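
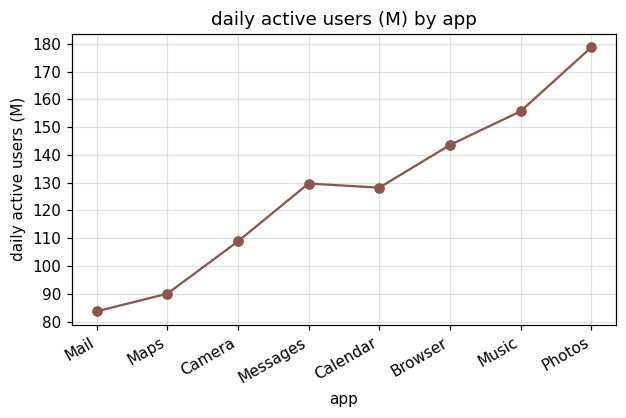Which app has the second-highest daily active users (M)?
Top 3: Photos ≈ 180, Music ≈ 160, Browser ≈ 140.

Music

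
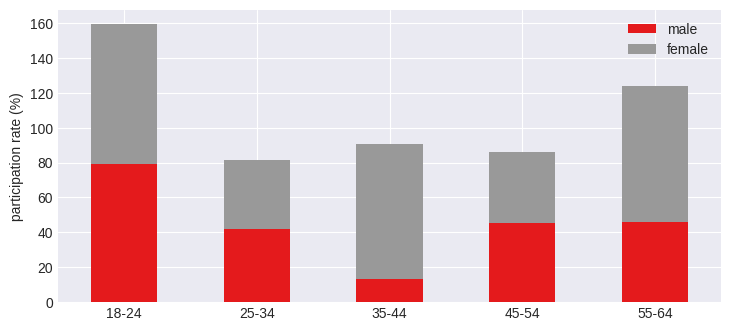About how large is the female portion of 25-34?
female top ≈ 80, bottom ≈ 40; segment ≈ 40.

≈ 40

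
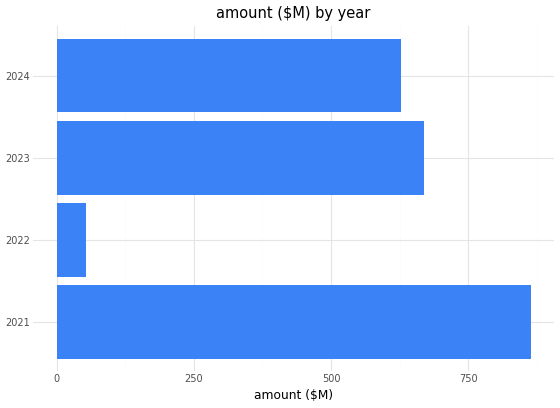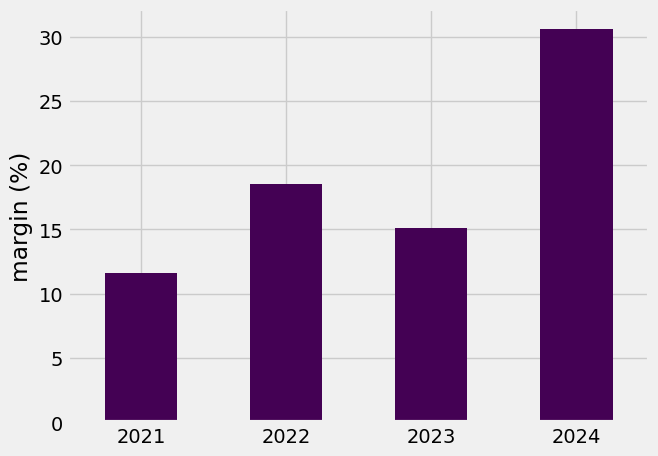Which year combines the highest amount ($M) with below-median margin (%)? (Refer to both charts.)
Chart 2 median margin (%) ≈ 15; below-median years: 2021, 2023. Among those, 2021 has the highest amount ($M) (≈ 900).

2021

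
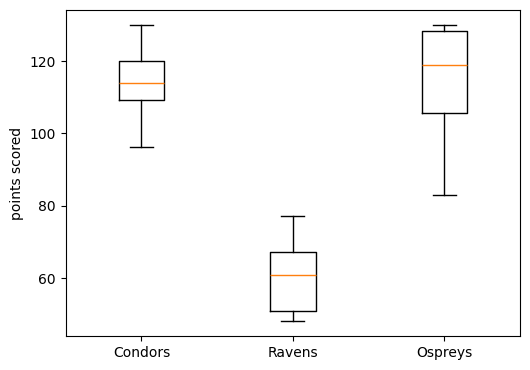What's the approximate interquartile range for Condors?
Q3 ≈ 120, Q1 ≈ 110; IQR ≈ 10.

≈ 10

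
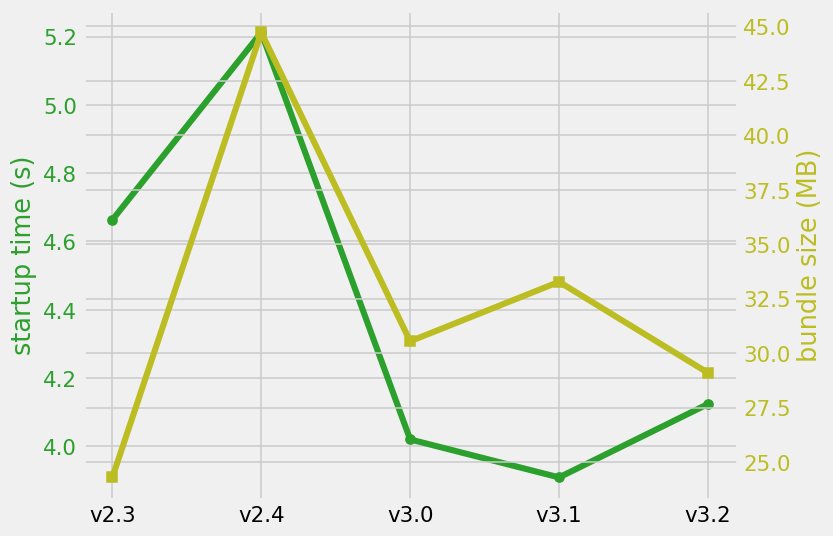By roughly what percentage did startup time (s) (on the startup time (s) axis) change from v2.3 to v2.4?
≈ +13%

v2.3 ≈ 4.6, v2.4 ≈ 5.2; (5.2 − 4.6) / 4.6 ≈ +13%.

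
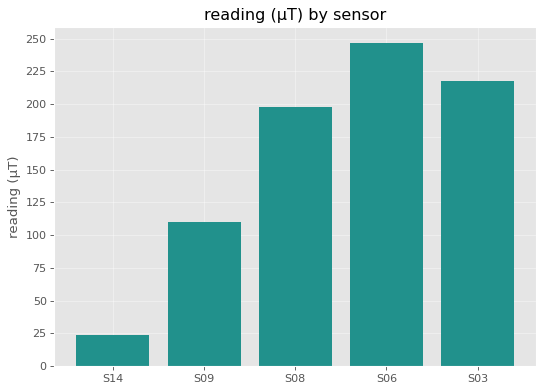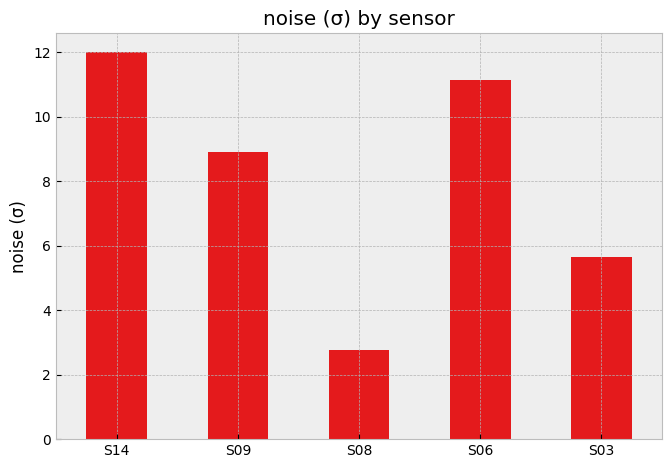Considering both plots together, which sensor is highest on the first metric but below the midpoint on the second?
S03

Chart 2 median noise (σ) ≈ 8; below-median sensors: S08, S03. Among those, S03 has the highest reading (µT) (≈ 225).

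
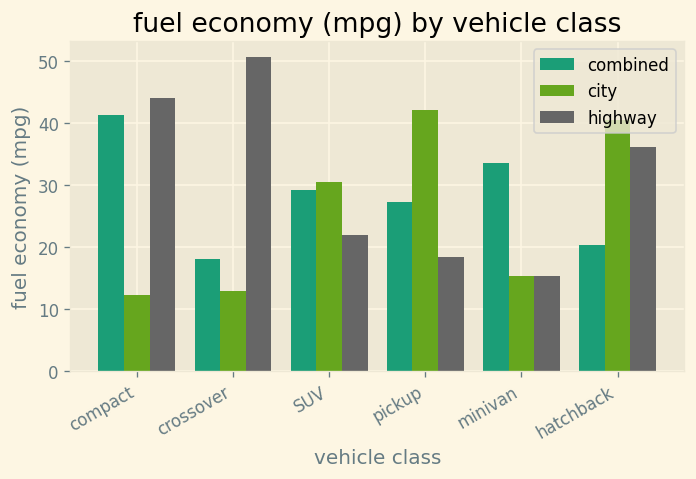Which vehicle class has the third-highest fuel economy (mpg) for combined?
SUV

Top 4 for combined: compact ≈ 40, minivan ≈ 35, SUV ≈ 30, pickup ≈ 25.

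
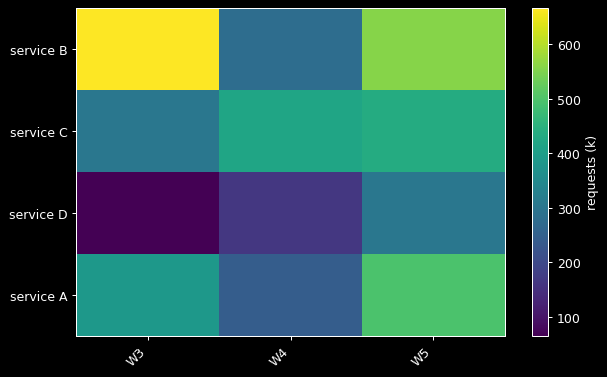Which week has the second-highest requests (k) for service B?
Top 3 for service B: W3 ≈ 700, W5 ≈ 600, W4 ≈ 300.

W5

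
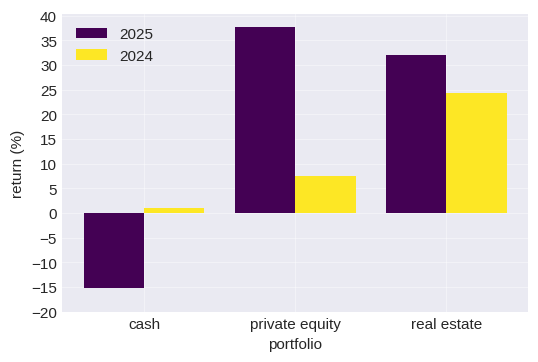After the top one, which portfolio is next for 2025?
Top 3 for 2025: private equity ≈ 40, real estate ≈ 30, cash ≈ -15.

real estate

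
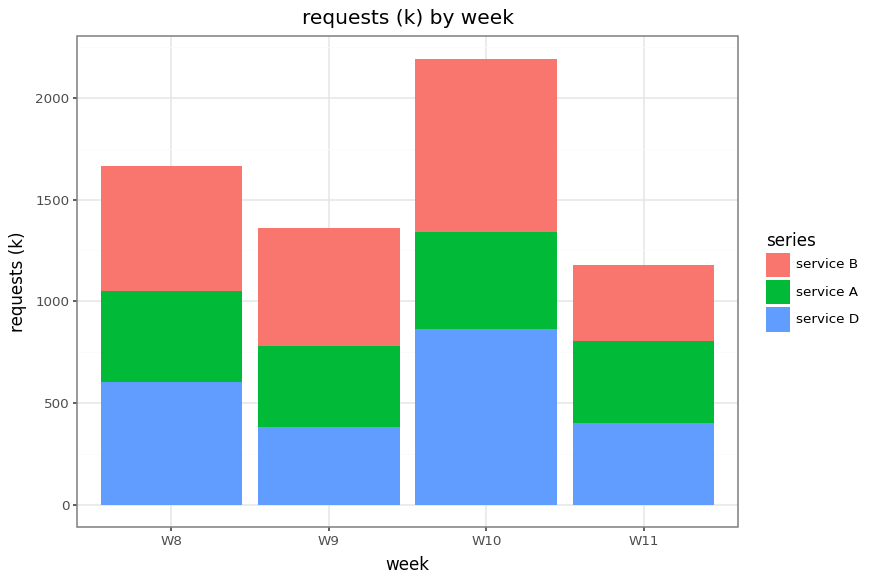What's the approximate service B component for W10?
service B top ≈ 2200, bottom ≈ 1400; segment ≈ 800.

≈ 800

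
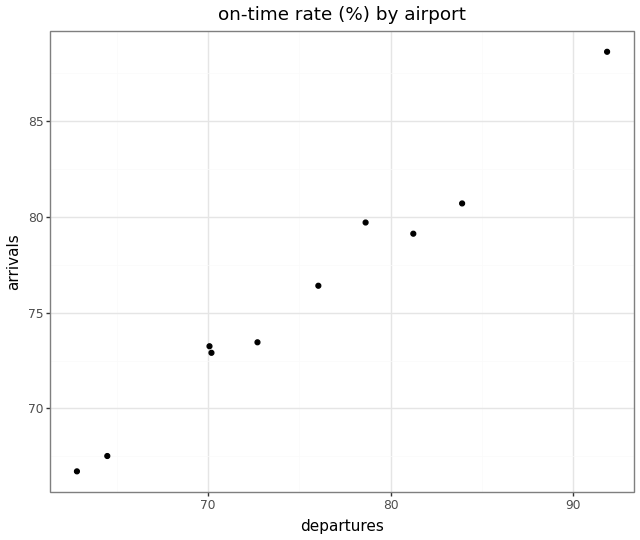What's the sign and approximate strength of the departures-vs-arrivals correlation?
Points are positively correlated; strong (|r| ≈ 1.0).

positive, strong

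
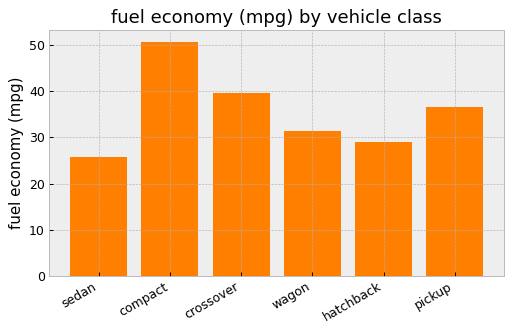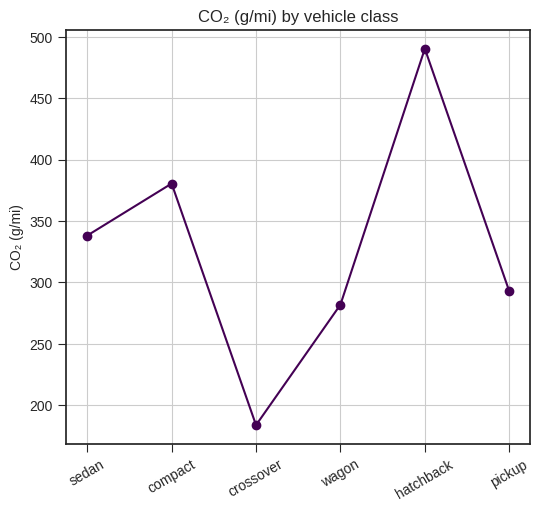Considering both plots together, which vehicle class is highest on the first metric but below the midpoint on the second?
Chart 2 median CO₂ (g/mi) ≈ 300; below-median vehicle classes: crossover, wagon, pickup. Among those, crossover has the highest fuel economy (mpg) (≈ 40).

crossover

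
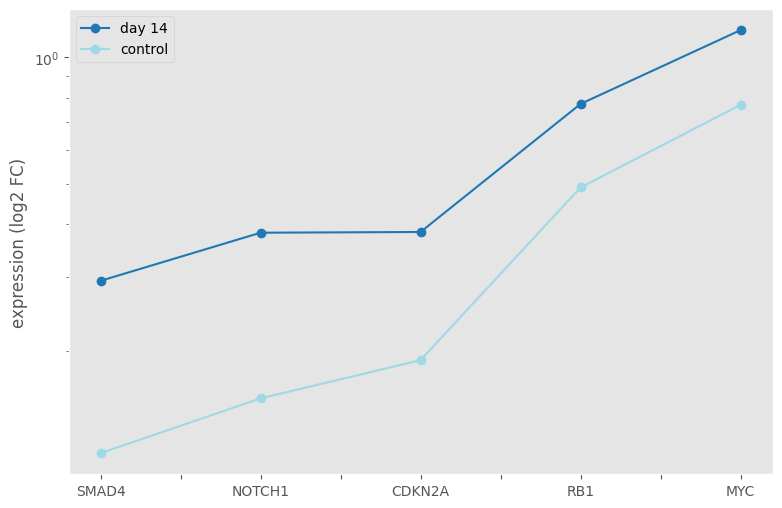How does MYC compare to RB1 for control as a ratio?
MYC ≈ 0.8, RB1 ≈ 0.5; 0.8/0.5 ≈ 1.6.

≈ 1.6×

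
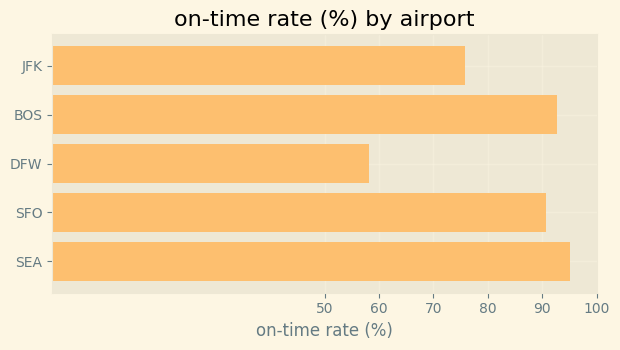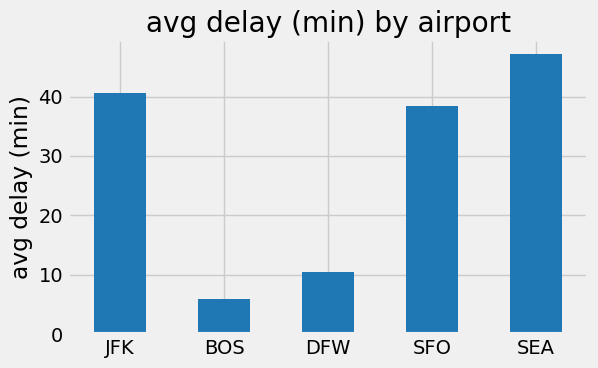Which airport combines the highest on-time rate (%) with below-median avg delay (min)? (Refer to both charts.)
BOS

Chart 2 median avg delay (min) ≈ 40; below-median airports: BOS, DFW. Among those, BOS has the highest on-time rate (%) (≈ 90).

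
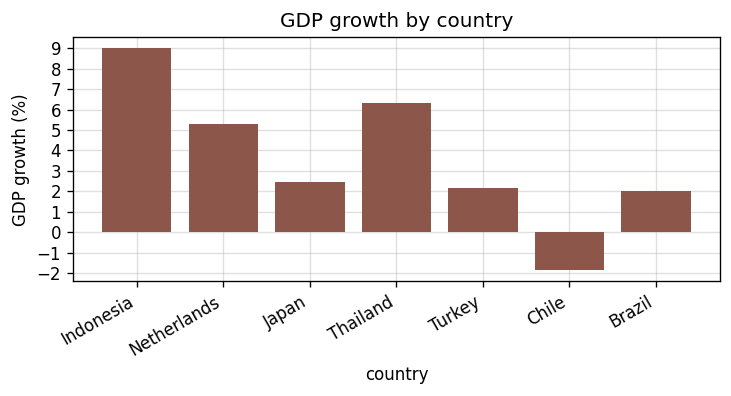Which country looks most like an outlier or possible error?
Indonesia

Indonesia ≈ 9; the rest sit between ≈ -2 and ≈ 6.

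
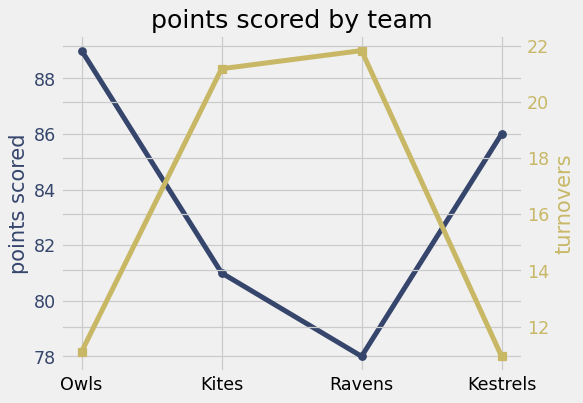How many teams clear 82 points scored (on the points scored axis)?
2

Above 82: Owls, Kestrels.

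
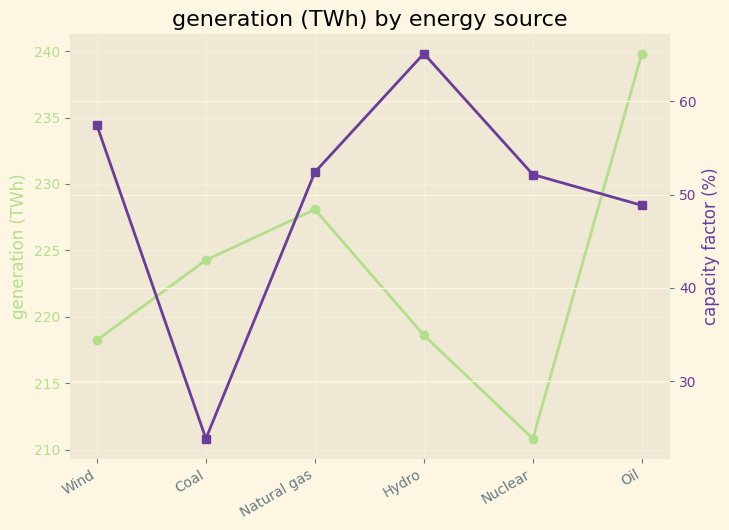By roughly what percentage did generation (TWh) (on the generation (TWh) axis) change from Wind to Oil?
≈ +9.1%

Wind ≈ 220, Oil ≈ 240; (240 − 220) / 220 ≈ +9.1%.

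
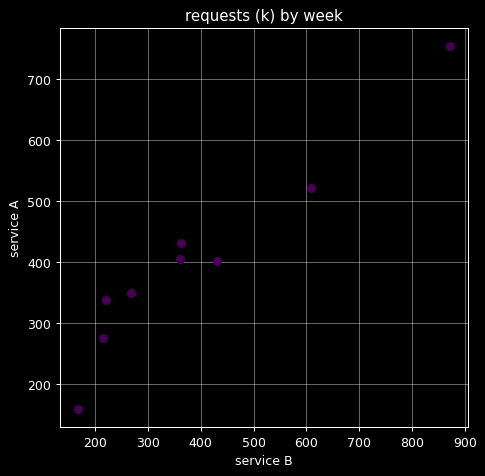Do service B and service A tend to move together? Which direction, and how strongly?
Points are positively correlated; strong (|r| ≈ 1.0).

positive, strong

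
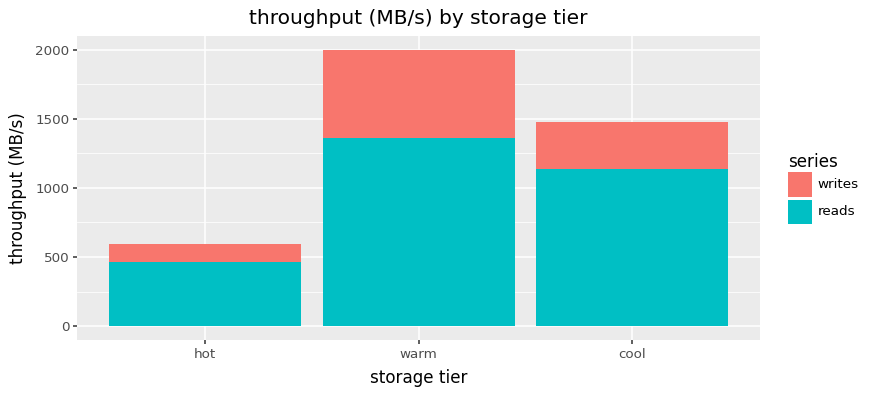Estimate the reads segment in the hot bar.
≈ 400

reads top ≈ 400, bottom ≈ 0; segment ≈ 400.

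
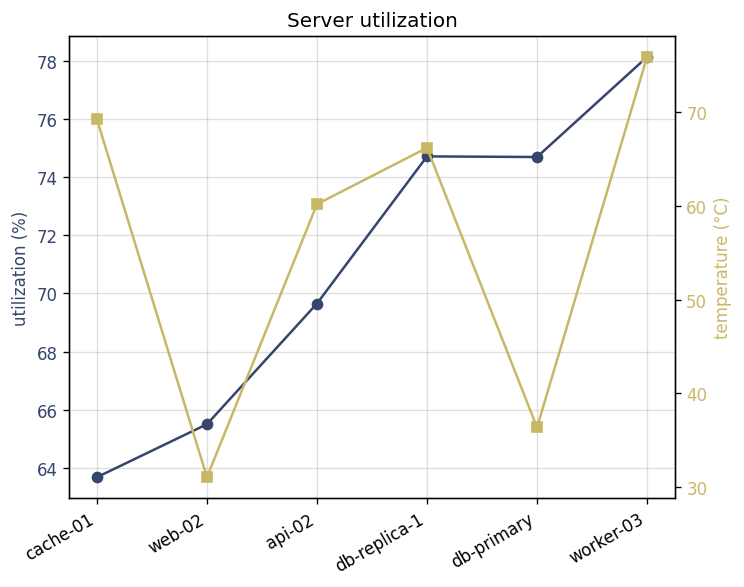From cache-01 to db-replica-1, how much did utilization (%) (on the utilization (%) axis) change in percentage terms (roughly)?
cache-01 ≈ 64, db-replica-1 ≈ 74; (74 − 64) / 64 ≈ +15.6%.

≈ +15.6%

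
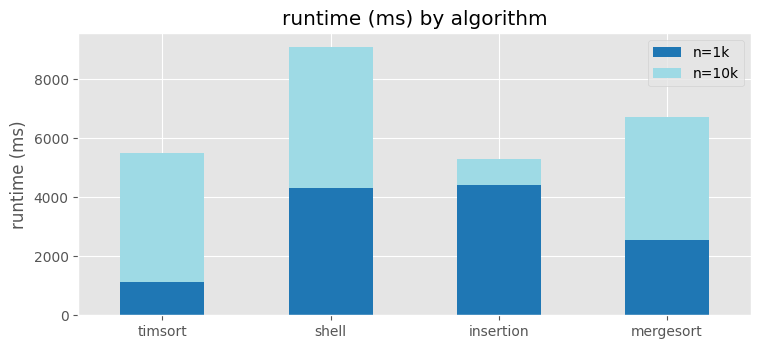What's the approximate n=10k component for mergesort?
n=10k top ≈ 7000, bottom ≈ 3000; segment ≈ 4000.

≈ 4000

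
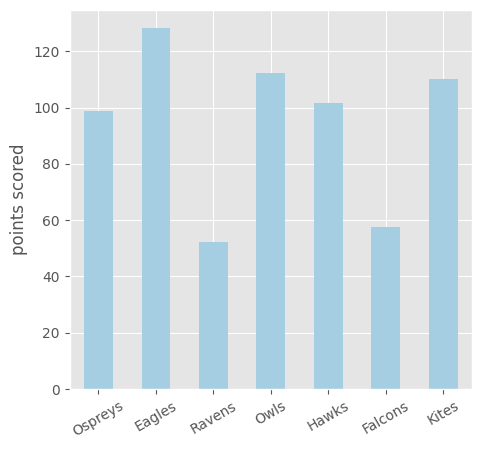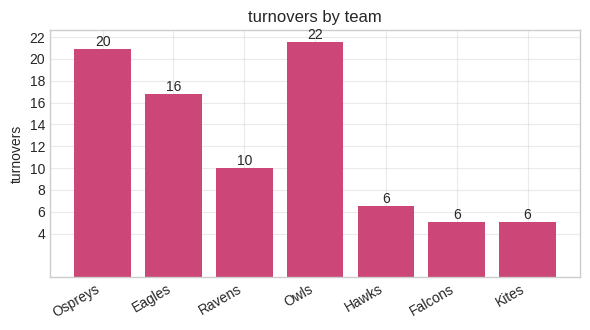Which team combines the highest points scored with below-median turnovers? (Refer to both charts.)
Chart 2 median turnovers ≈ 10; below-median teams: Hawks, Falcons, Kites. Among those, Kites has the highest points scored (≈ 120).

Kites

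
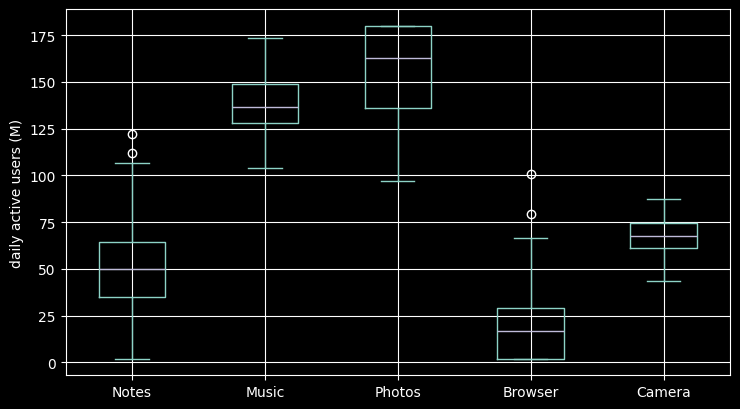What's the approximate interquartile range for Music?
Q3 ≈ 140, Q1 ≈ 120; IQR ≈ 20.

≈ 20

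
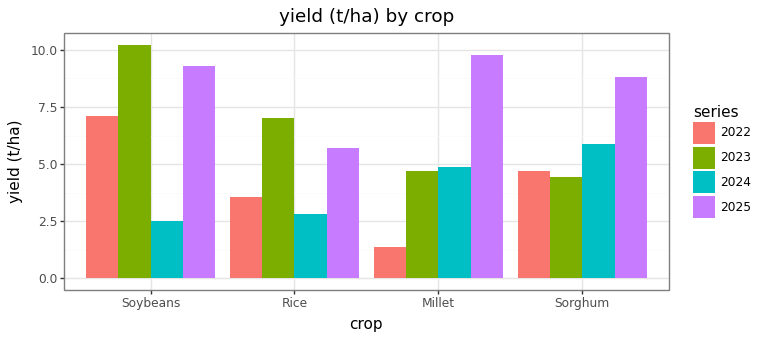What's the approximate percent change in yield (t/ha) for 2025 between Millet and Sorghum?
Millet ≈ 10, Sorghum ≈ 9; (9 − 10) / 10 ≈ -10%.

≈ -10%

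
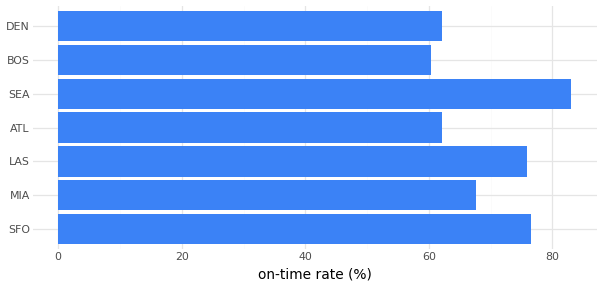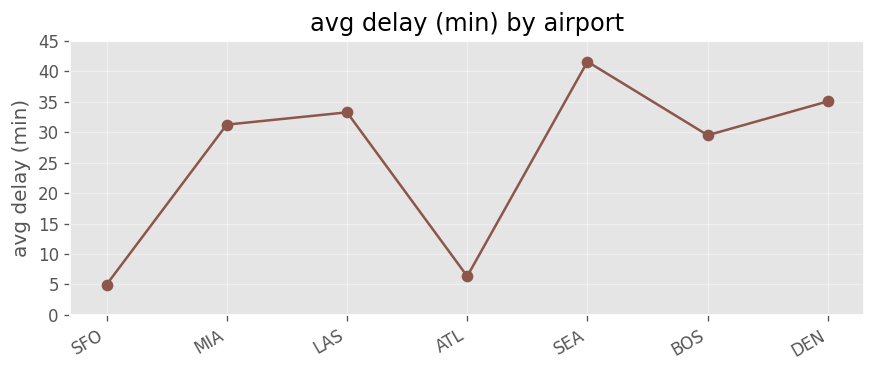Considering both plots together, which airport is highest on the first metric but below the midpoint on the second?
Chart 2 median avg delay (min) ≈ 30; below-median airports: SFO, ATL, BOS. Among those, SFO has the highest on-time rate (%) (≈ 80).

SFO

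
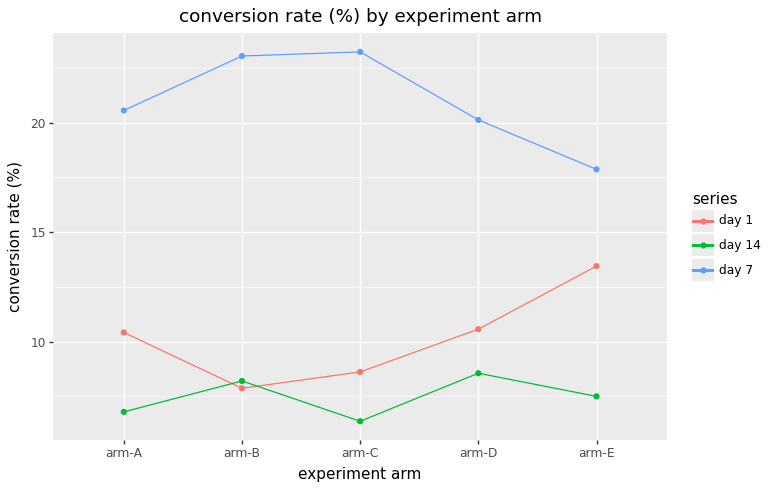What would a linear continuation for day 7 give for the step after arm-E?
≈ 15

Last three: 24, 20, 18 → slope ≈ -3/step → next ≈ 15.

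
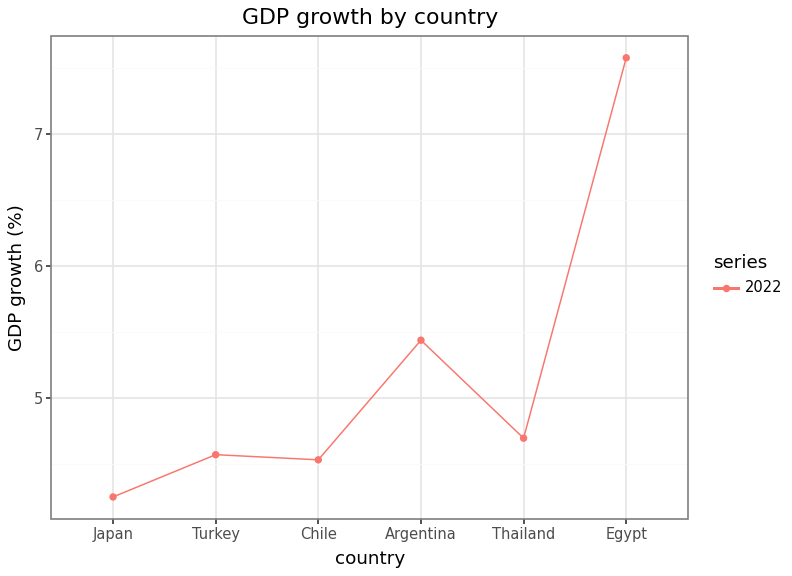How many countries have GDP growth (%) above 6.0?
Above 6.0: Egypt.

1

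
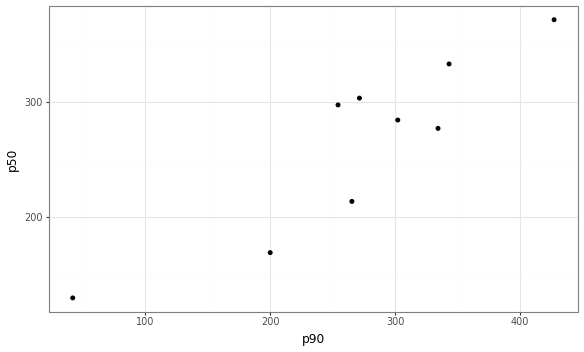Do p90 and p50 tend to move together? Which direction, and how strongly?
positive, strong

Points are positively correlated; strong (|r| ≈ 0.9).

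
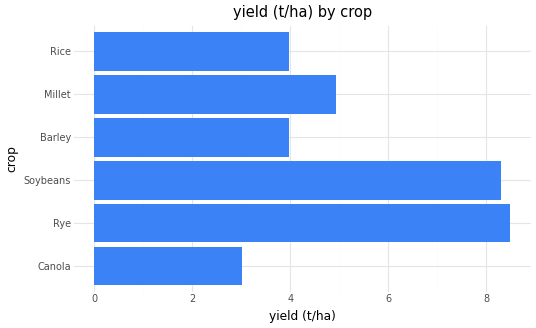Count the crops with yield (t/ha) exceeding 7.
2

Above 7: Rye, Soybeans.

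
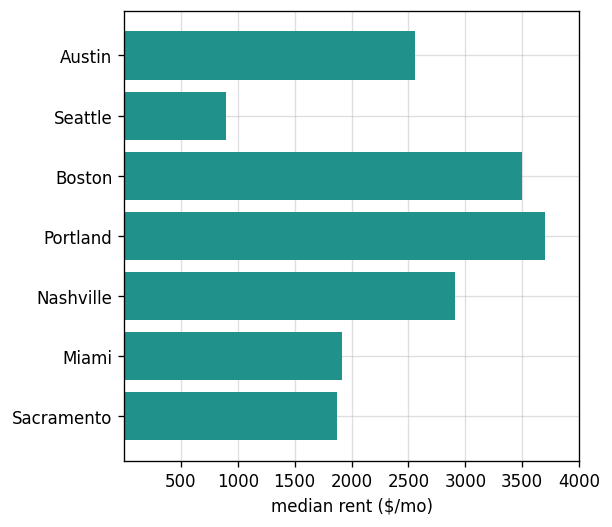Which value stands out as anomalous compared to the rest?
Seattle

Seattle ≈ 1000; the rest sit between ≈ 2000 and ≈ 3500.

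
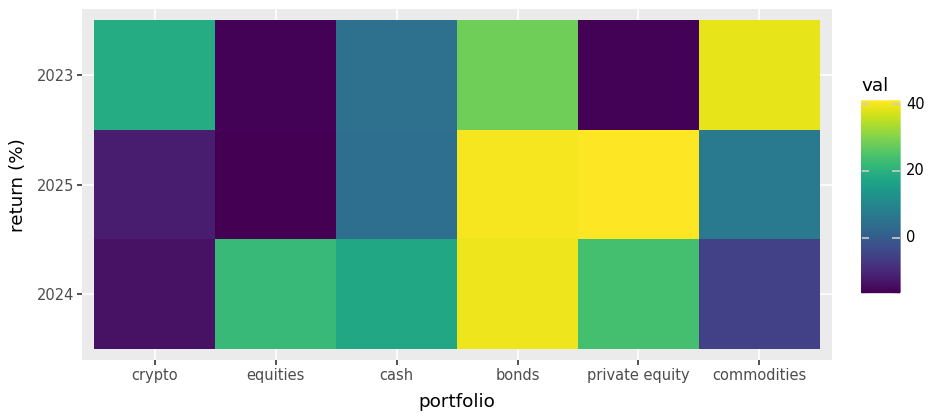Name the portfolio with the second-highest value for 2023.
bonds

Top 3 for 2023: commodities ≈ 40, bonds ≈ 30, crypto ≈ 20.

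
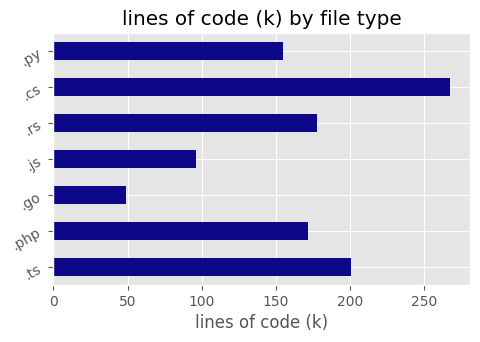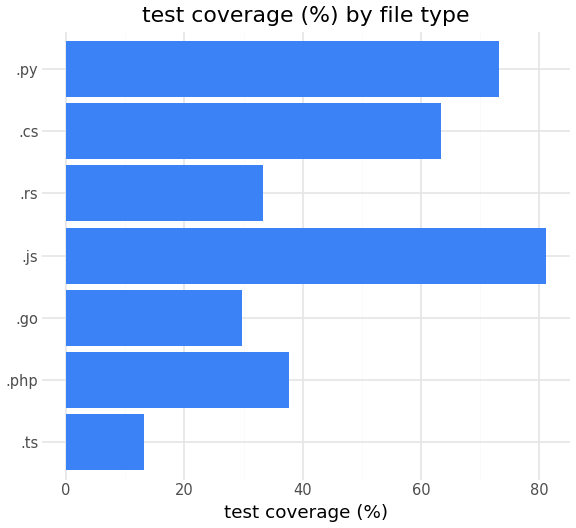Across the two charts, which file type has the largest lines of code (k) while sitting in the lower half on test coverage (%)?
Chart 2 median test coverage (%) ≈ 40; below-median file types: .ts, .go, .rs. Among those, .ts has the highest lines of code (k) (≈ 200).

.ts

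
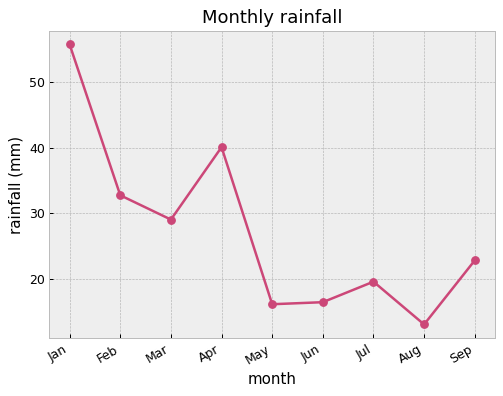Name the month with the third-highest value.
Feb

Top 4: Jan ≈ 55, Apr ≈ 40, Feb ≈ 35, Mar ≈ 30.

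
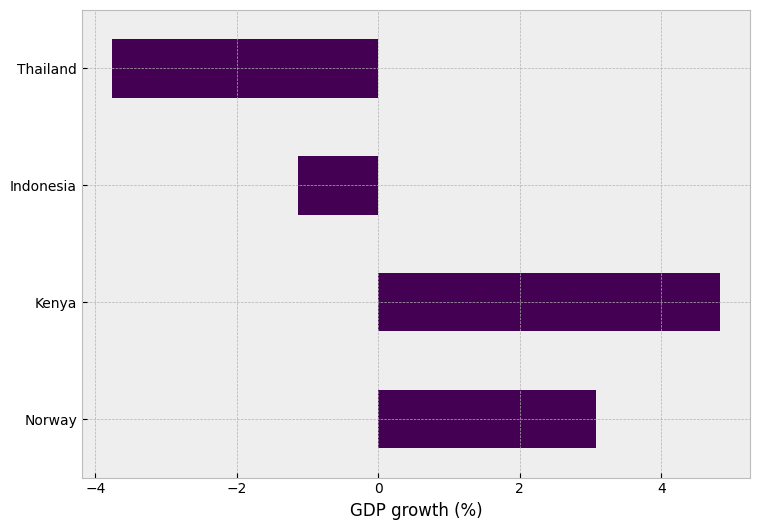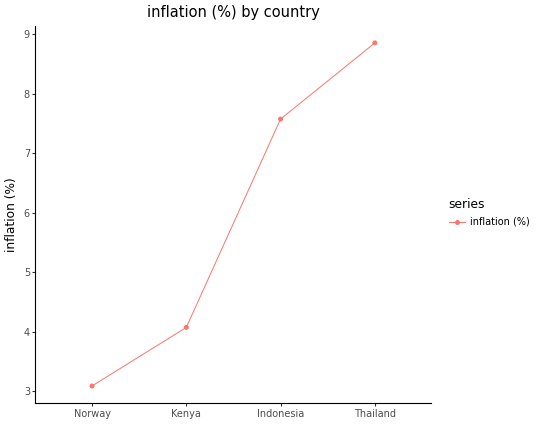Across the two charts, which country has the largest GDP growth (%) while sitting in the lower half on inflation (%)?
Kenya

Chart 2 median inflation (%) ≈ 6; below-median countries: Norway, Kenya. Among those, Kenya has the highest GDP growth (%) (≈ 5).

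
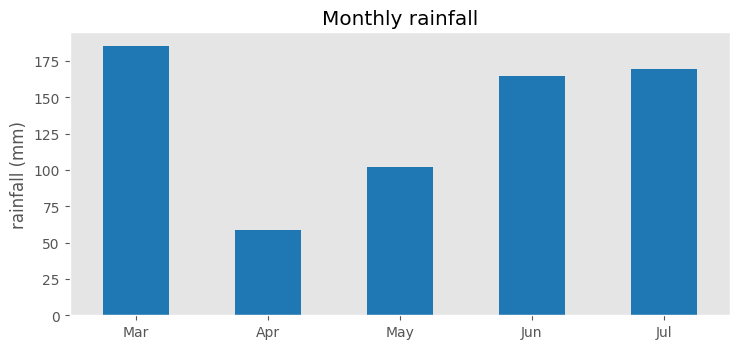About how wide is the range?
Max Mar ≈ 180, min Apr ≈ 60; range ≈ 120.

≈ 120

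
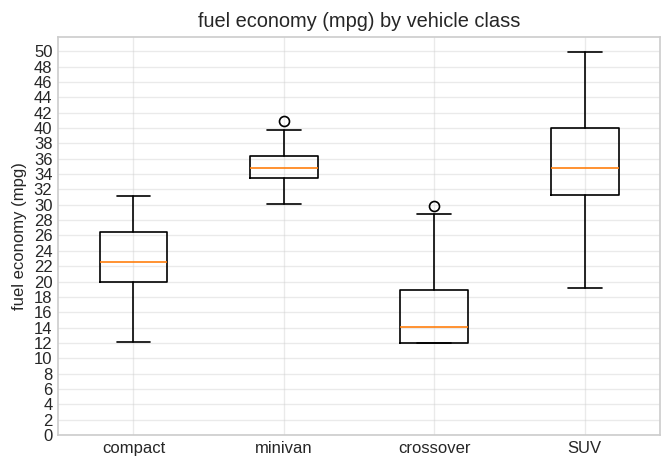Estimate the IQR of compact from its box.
Q3 ≈ 26, Q1 ≈ 20; IQR ≈ 6.

≈ 6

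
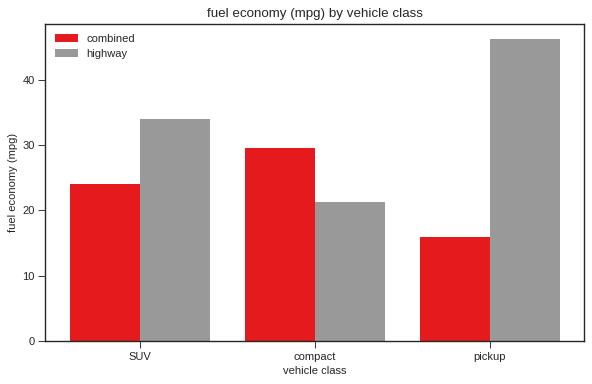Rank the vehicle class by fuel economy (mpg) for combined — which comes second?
Top 3 for combined: compact ≈ 30, SUV ≈ 25, pickup ≈ 15.

SUV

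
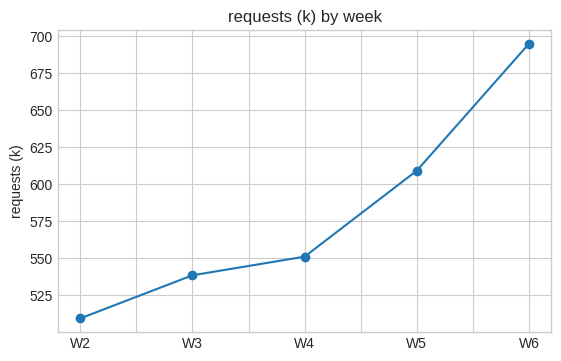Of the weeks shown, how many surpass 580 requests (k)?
Above 580: W5, W6.

2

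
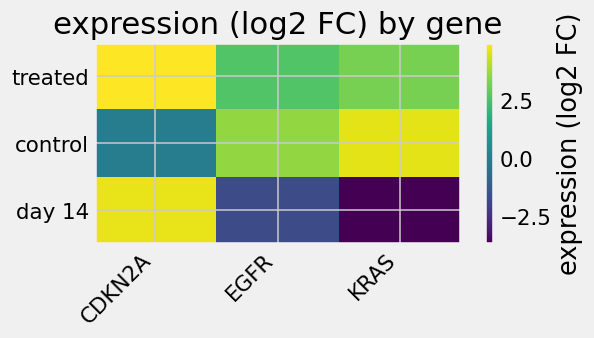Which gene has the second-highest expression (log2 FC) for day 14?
EGFR

Top 3 for day 14: CDKN2A ≈ 5, EGFR ≈ -2, KRAS ≈ -4.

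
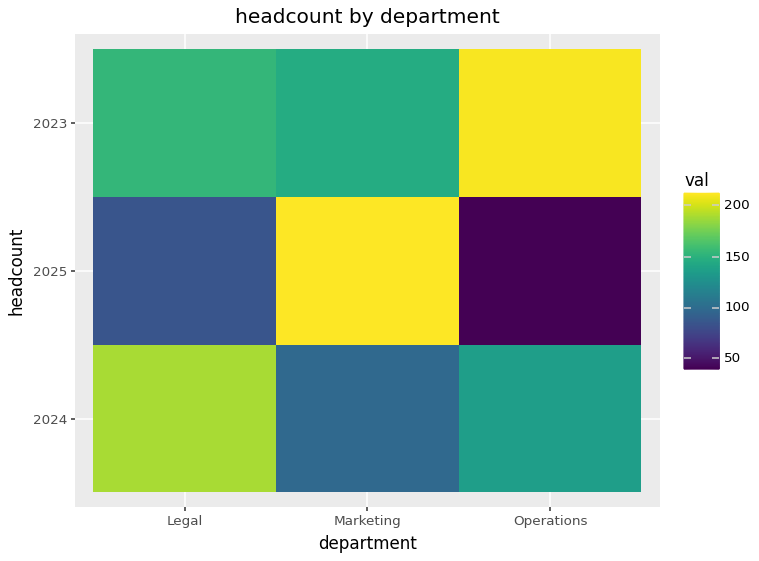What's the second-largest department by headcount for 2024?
Top 3 for 2024: Legal ≈ 200, Operations ≈ 140, Marketing ≈ 100.

Operations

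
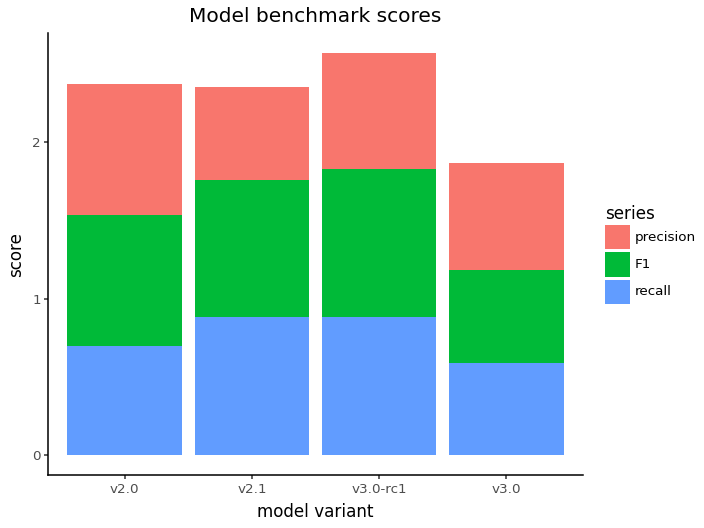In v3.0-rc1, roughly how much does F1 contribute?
≈ 1.0

F1 top ≈ 2.0, bottom ≈ 1.0; segment ≈ 1.0.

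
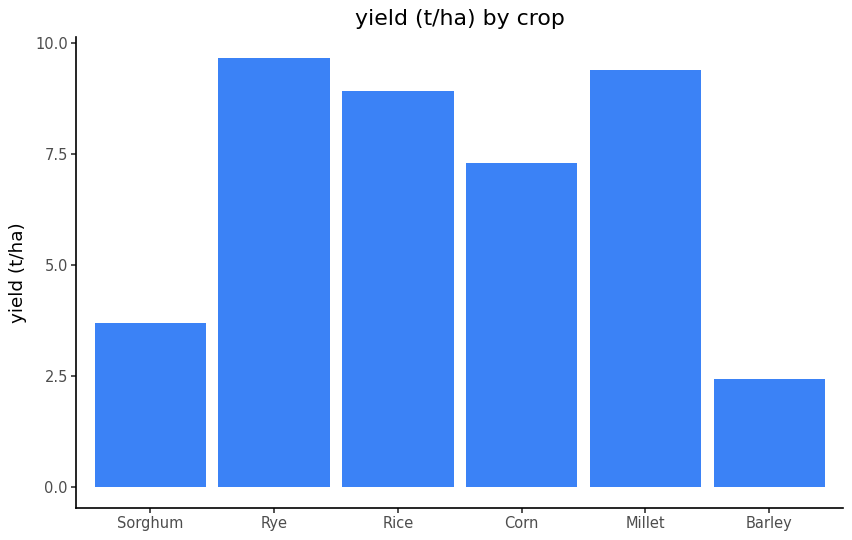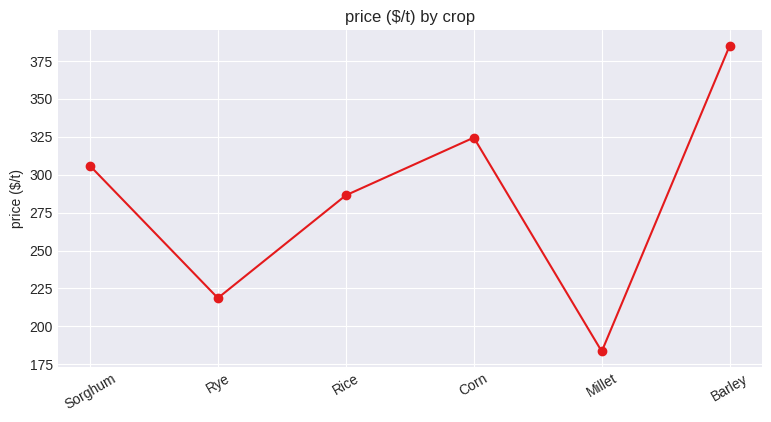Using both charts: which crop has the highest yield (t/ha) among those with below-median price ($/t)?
Rye

Chart 2 median price ($/t) ≈ 300; below-median crops: Rye, Rice, Millet. Among those, Rye has the highest yield (t/ha) (≈ 10).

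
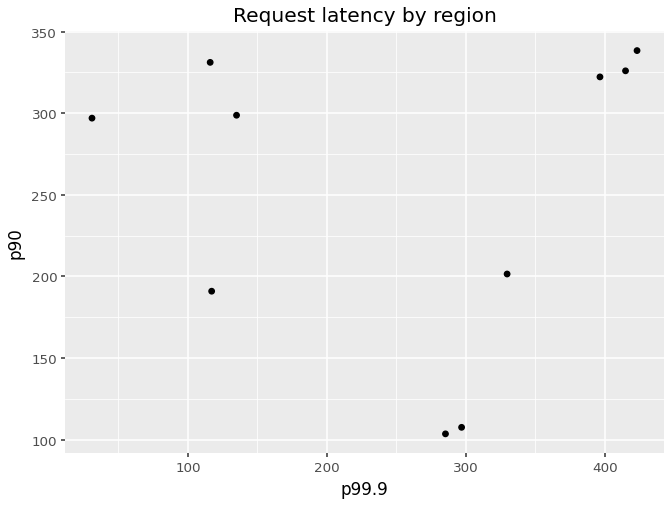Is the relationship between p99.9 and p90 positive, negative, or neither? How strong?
Points are roughly uncorrelated; weak (|r| ≈ 0.0).

no clear correlation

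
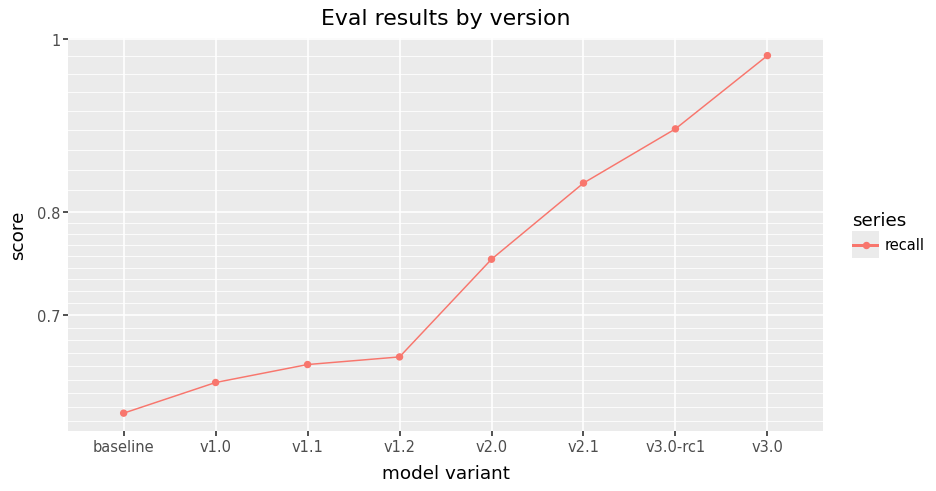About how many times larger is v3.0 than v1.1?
v3.0 ≈ 1.00, v1.1 ≈ 0.65; 1.00/0.65 ≈ 1.54.

≈ 1.54×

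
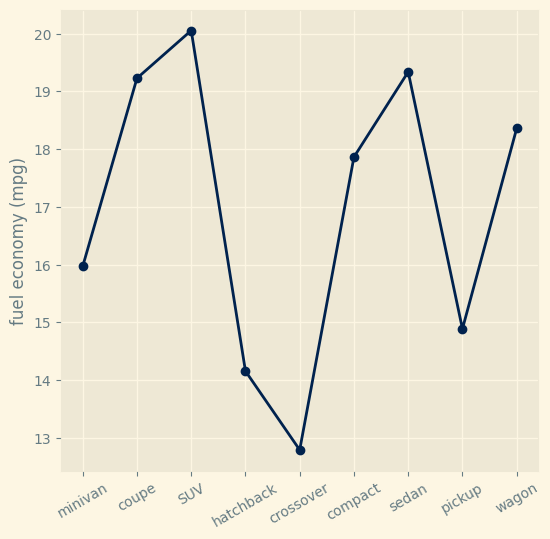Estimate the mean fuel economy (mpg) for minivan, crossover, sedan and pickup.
≈ 16

(16 + 13 + 19 + 15) / 4 ≈ 16.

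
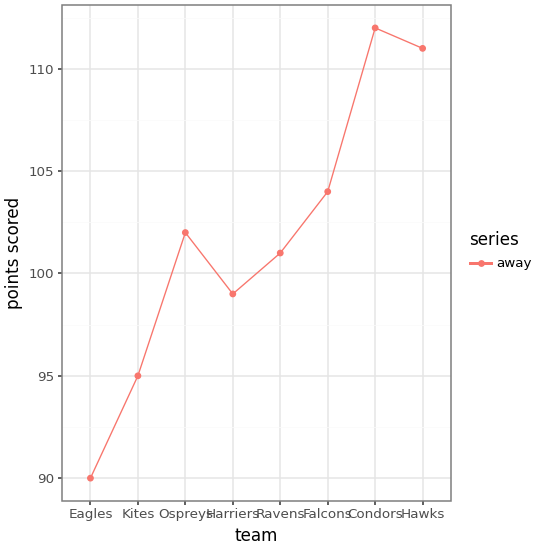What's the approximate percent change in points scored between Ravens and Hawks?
Ravens ≈ 100, Hawks ≈ 112; (112 − 100) / 100 ≈ +12%.

≈ +12%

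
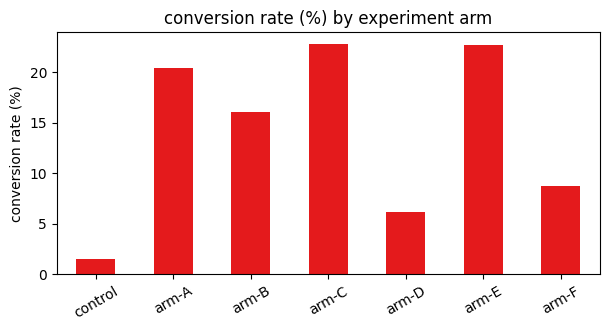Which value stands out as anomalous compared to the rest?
control

control ≈ 2; the rest sit between ≈ 6 and ≈ 22.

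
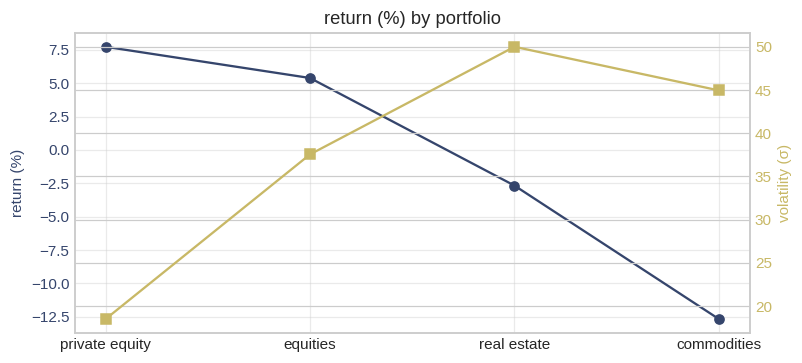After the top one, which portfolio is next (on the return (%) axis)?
Top 3 (on the return (%) axis): private equity ≈ 8, equities ≈ 6, real estate ≈ -2.

equities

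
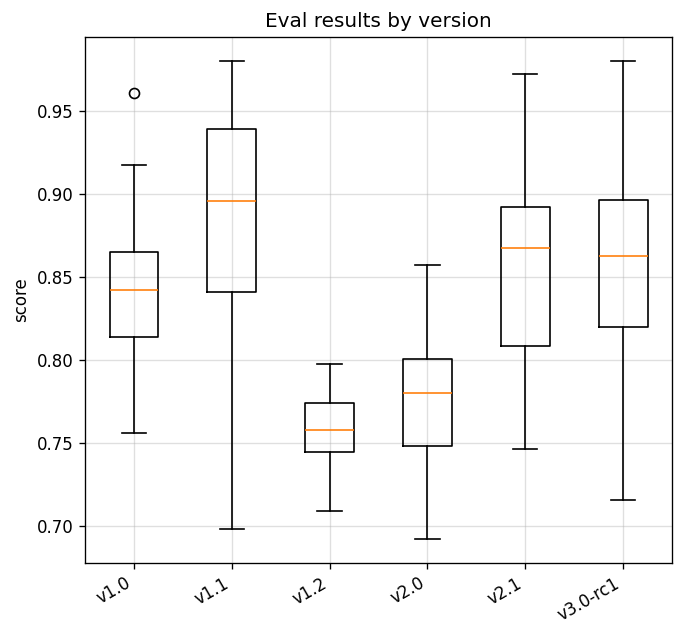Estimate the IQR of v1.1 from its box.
≈ 0.10

Q3 ≈ 0.94, Q1 ≈ 0.84; IQR ≈ 0.10.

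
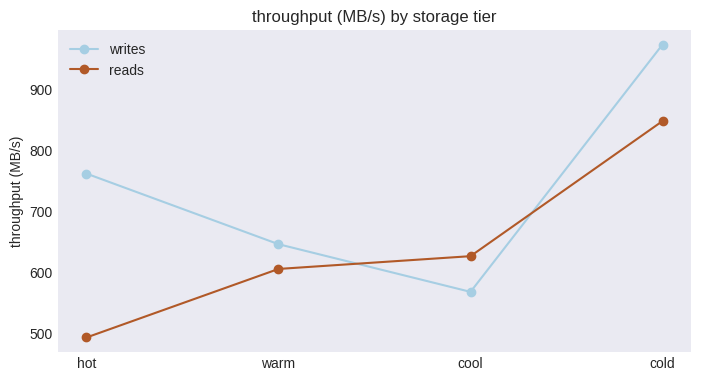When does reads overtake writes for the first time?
cool

warm: reads ≈ 600 vs writes ≈ 650 (not yet); cool: reads ≈ 650 vs writes ≈ 550 (first crossover).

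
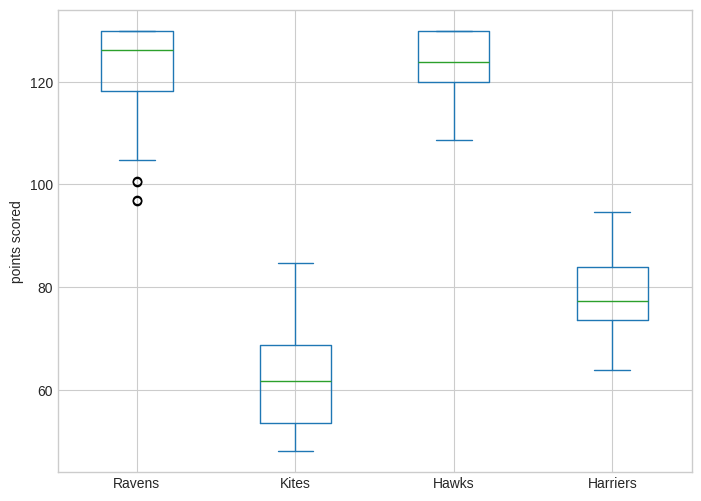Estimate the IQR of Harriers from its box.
≈ 10

Q3 ≈ 80, Q1 ≈ 70; IQR ≈ 10.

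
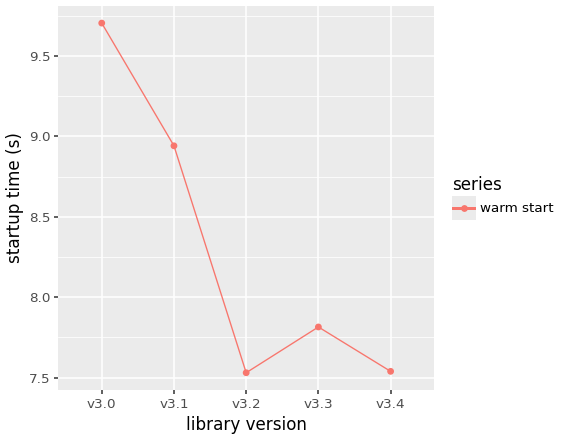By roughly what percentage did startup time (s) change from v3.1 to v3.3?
v3.1 ≈ 9.0, v3.3 ≈ 7.8; (7.8 − 9.0) / 9.0 ≈ -13.3%.

≈ -13.3%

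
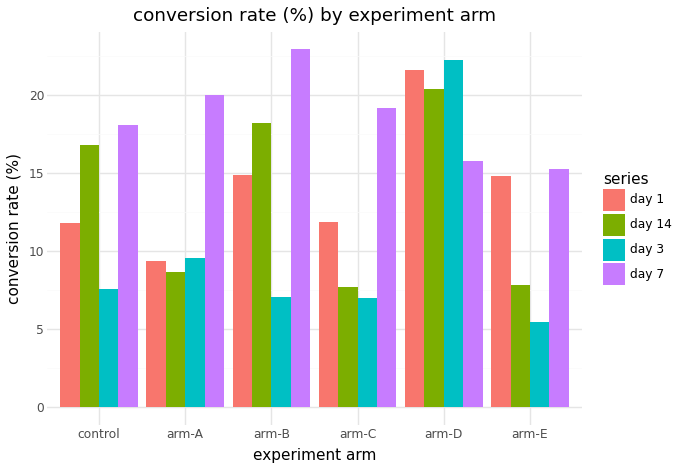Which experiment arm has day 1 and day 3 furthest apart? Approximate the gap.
arm-E: day 1 ≈ 14, day 3 ≈ 6 → gap ≈ 8. Next-largest (arm-B) is only ≈ 6.

arm-E, ≈ 8 %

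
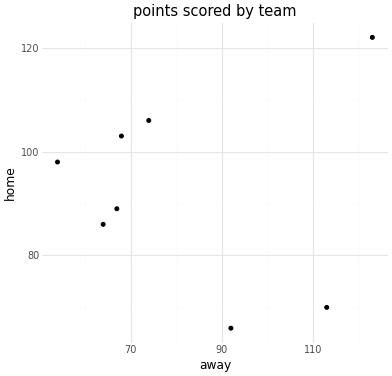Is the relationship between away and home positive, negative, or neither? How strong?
no clear correlation

Points are roughly uncorrelated; weak (|r| ≈ 0.0).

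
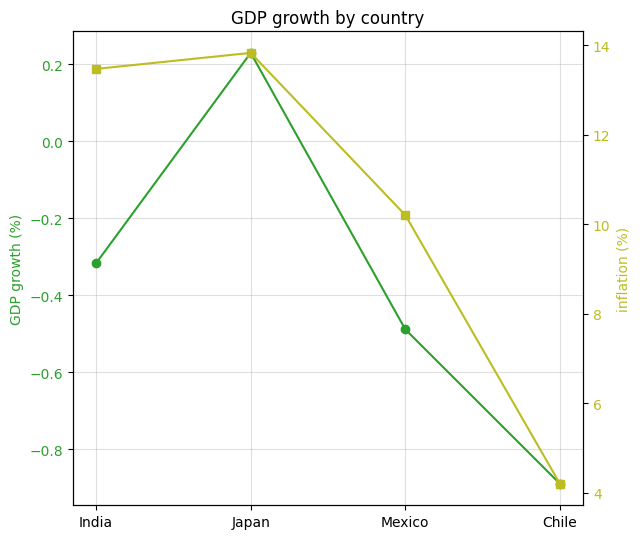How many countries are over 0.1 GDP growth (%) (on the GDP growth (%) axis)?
Above 0.1: Japan.

1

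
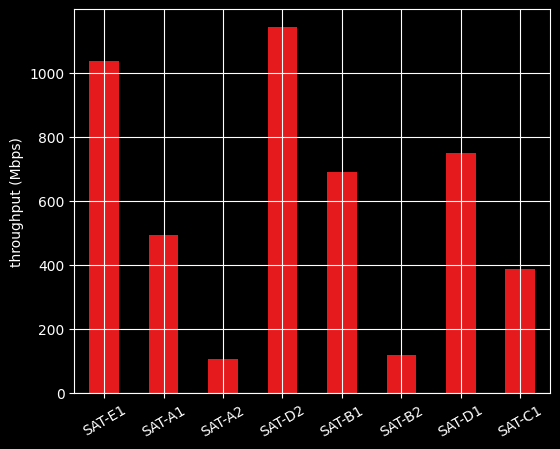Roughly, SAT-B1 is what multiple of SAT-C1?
SAT-B1 ≈ 700, SAT-C1 ≈ 400; 700/400 ≈ 1.75.

≈ 1.75×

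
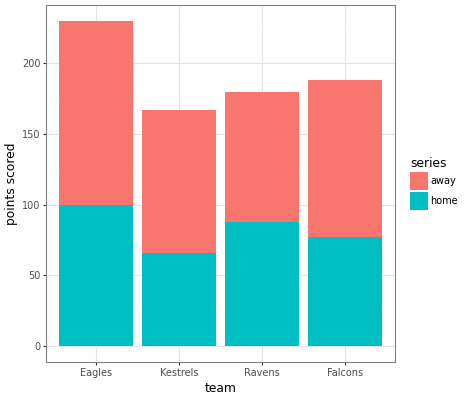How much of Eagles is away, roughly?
≈ 140

away top ≈ 240, bottom ≈ 100; segment ≈ 140.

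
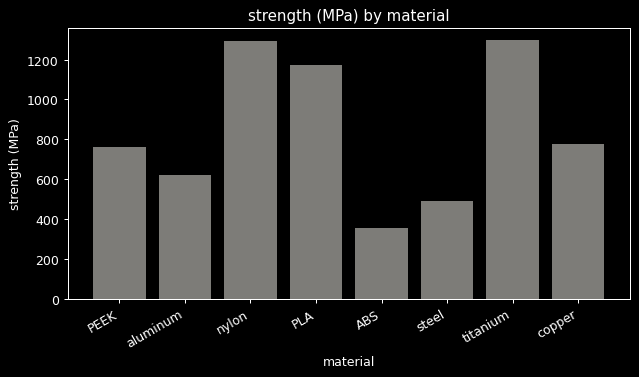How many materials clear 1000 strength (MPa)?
3

Above 1000: nylon, PLA, titanium.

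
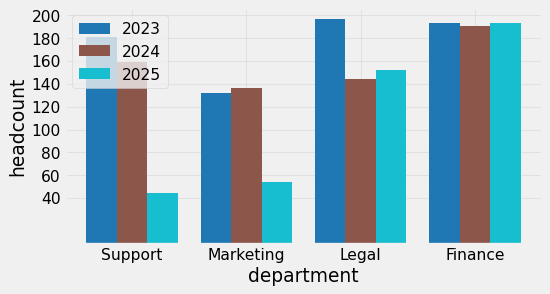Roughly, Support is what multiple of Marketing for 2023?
Support ≈ 180, Marketing ≈ 140; 180/140 ≈ 1.29.

≈ 1.29×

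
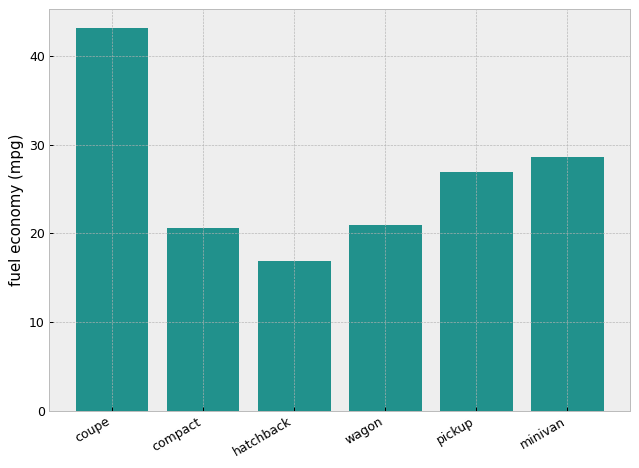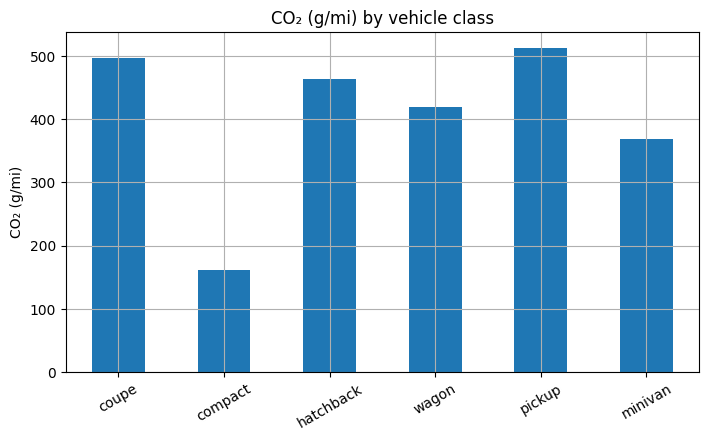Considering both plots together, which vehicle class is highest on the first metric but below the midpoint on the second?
minivan

Chart 2 median CO₂ (g/mi) ≈ 450; below-median vehicle classes: compact, wagon, minivan. Among those, minivan has the highest fuel economy (mpg) (≈ 30).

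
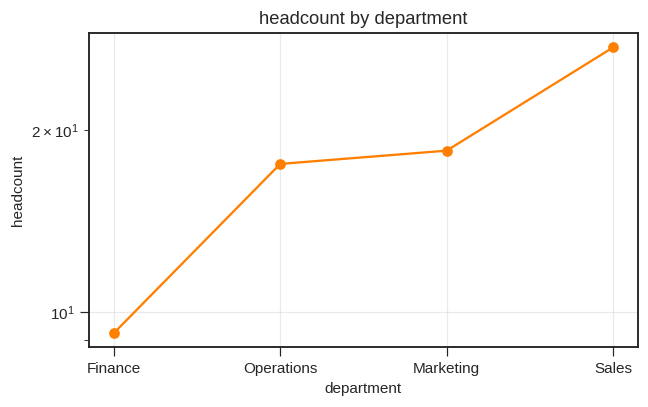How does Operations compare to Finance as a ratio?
Operations ≈ 18, Finance ≈ 10; 18/10 ≈ 1.8.

≈ 1.8×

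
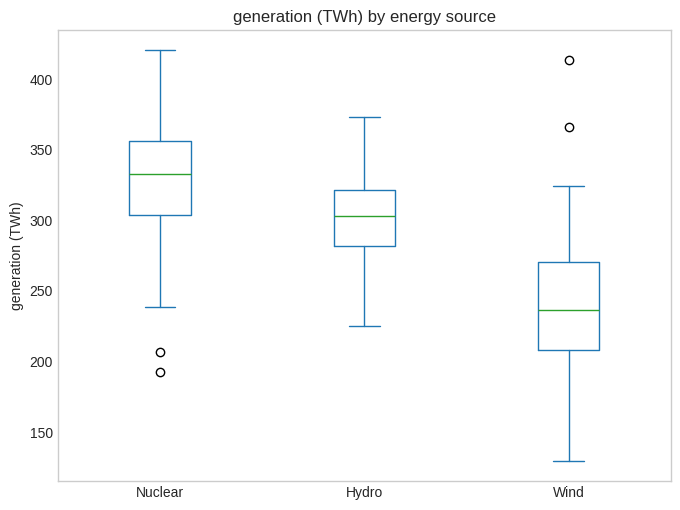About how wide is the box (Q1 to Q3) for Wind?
≈ 60

Q3 ≈ 270, Q1 ≈ 210; IQR ≈ 60.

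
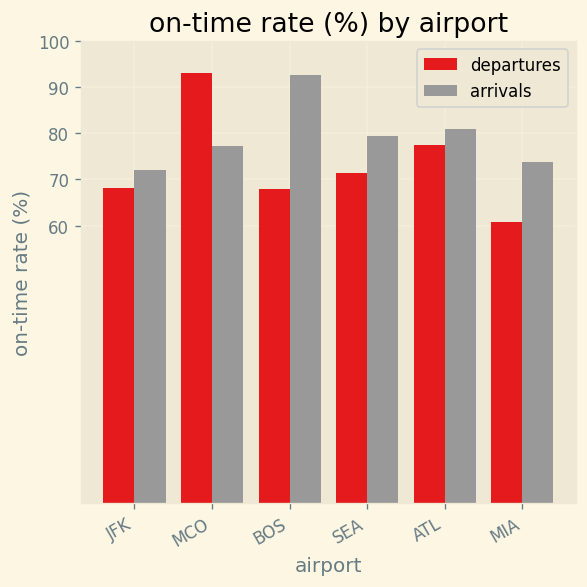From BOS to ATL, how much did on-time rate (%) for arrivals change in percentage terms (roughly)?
BOS ≈ 90, ATL ≈ 80; (80 − 90) / 90 ≈ -11.1%.

≈ -11.1%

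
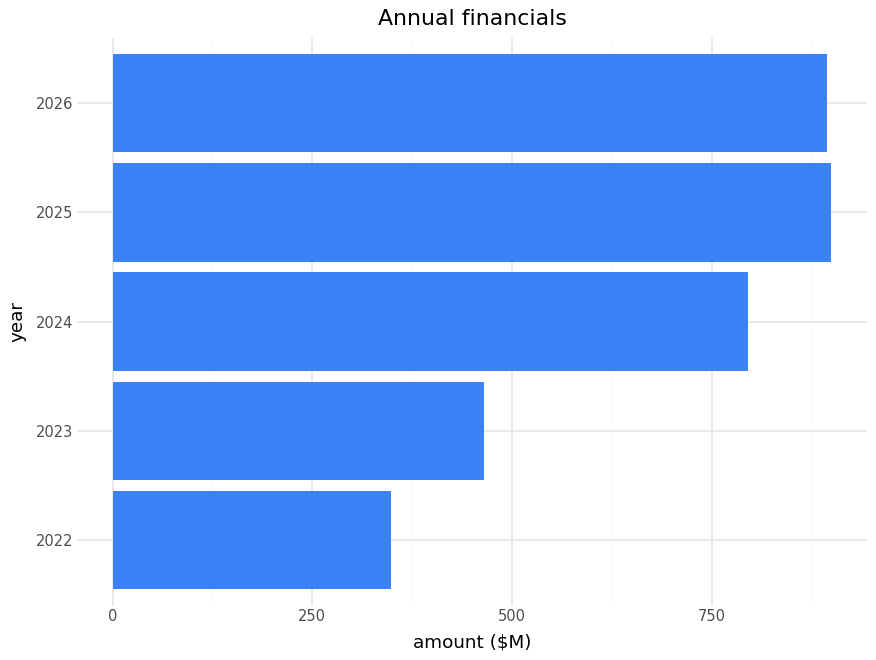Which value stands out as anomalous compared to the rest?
2022 ≈ 300; the rest sit between ≈ 500 and ≈ 900.

2022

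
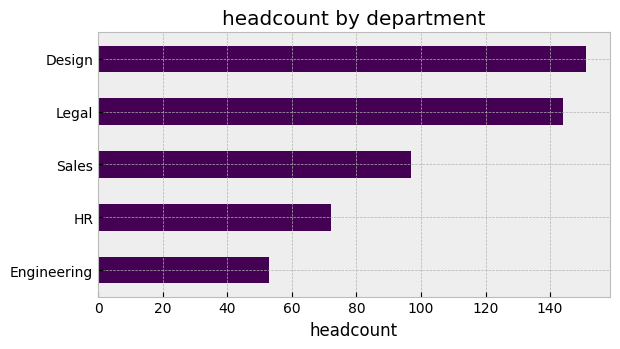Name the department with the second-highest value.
Top 3: Design ≈ 160, Legal ≈ 140, Sales ≈ 100.

Legal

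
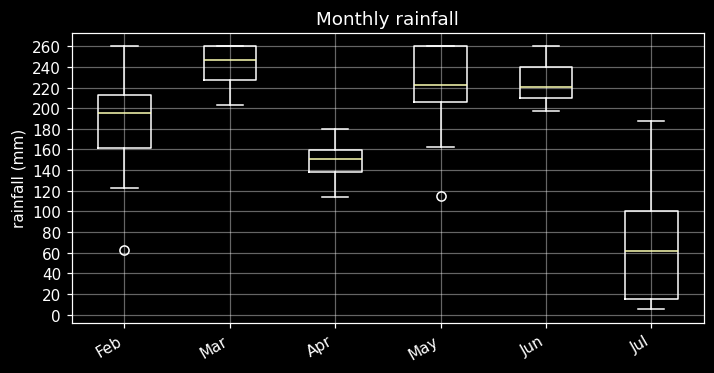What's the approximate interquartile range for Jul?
≈ 80

Q3 ≈ 100, Q1 ≈ 20; IQR ≈ 80.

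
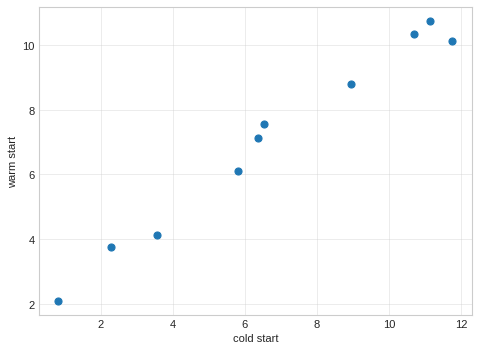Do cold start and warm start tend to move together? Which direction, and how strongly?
positive, strong

Points are positively correlated; strong (|r| ≈ 1.0).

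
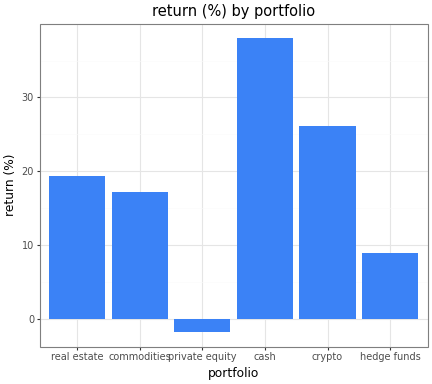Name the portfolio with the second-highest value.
crypto

Top 3: cash ≈ 40, crypto ≈ 25, real estate ≈ 20.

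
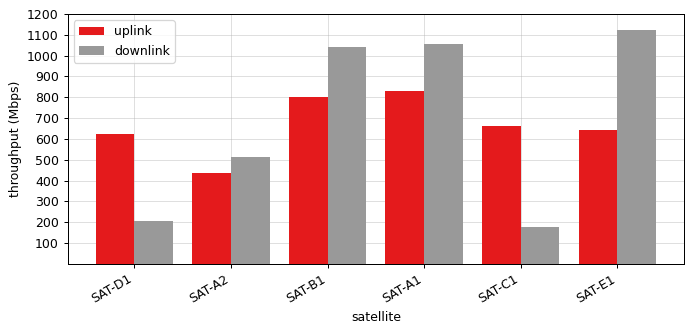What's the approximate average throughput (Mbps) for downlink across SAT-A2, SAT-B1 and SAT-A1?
(500 + 1000 + 1100) / 3 ≈ 867.

≈ 867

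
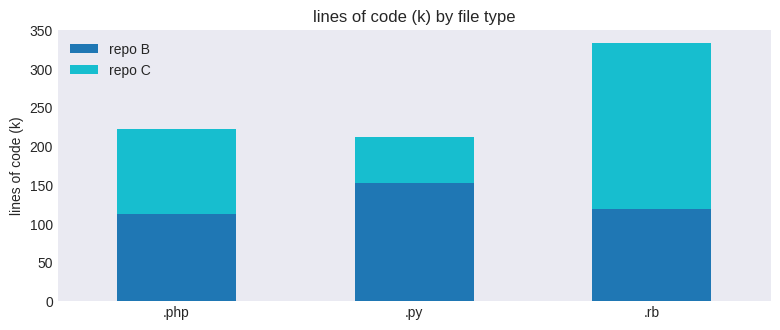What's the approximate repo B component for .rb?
repo B top ≈ 100, bottom ≈ 0; segment ≈ 100.

≈ 100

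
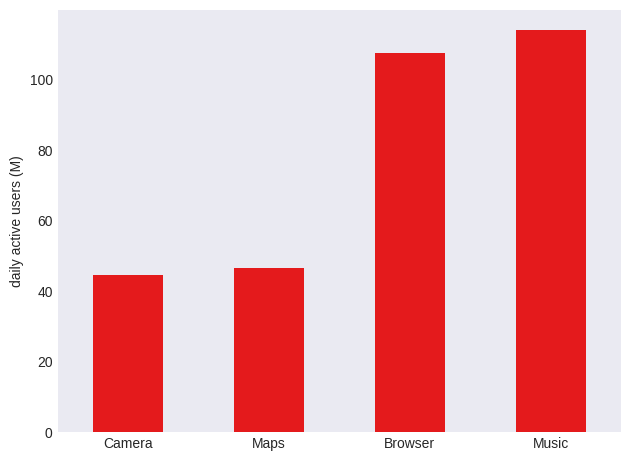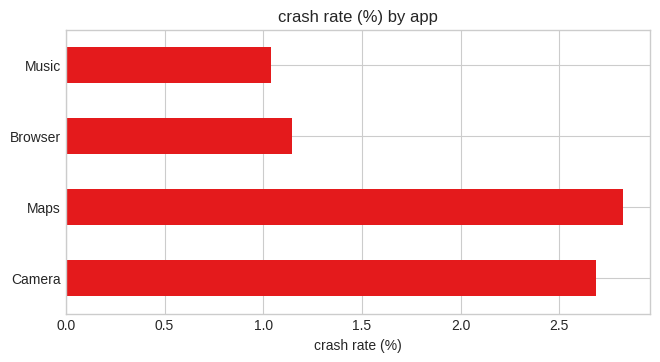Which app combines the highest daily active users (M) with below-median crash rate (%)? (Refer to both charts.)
Chart 2 median crash rate (%) ≈ 2; below-median apps: Browser, Music. Among those, Music has the highest daily active users (M) (≈ 120).

Music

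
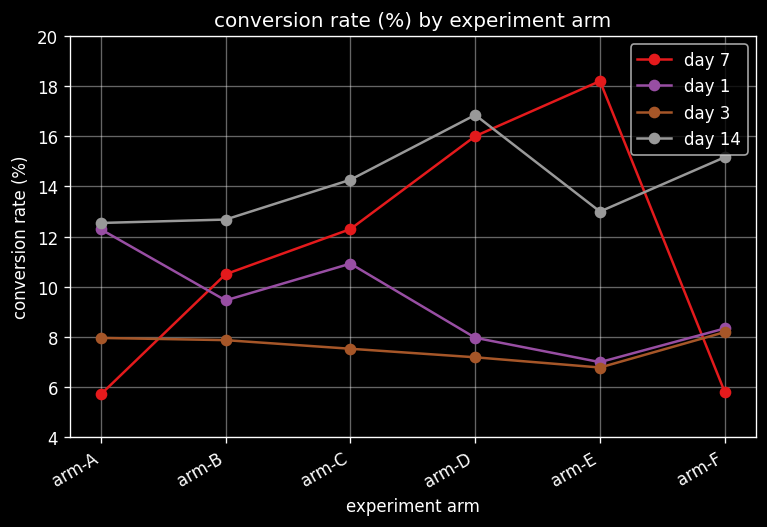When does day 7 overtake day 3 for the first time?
arm-B

arm-A: day 7 ≈ 6 vs day 3 ≈ 8 (not yet); arm-B: day 7 ≈ 10 vs day 3 ≈ 8 (first crossover).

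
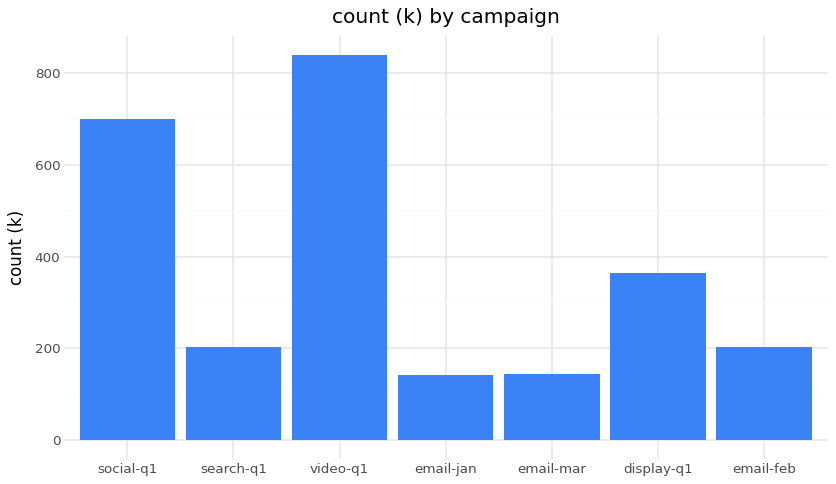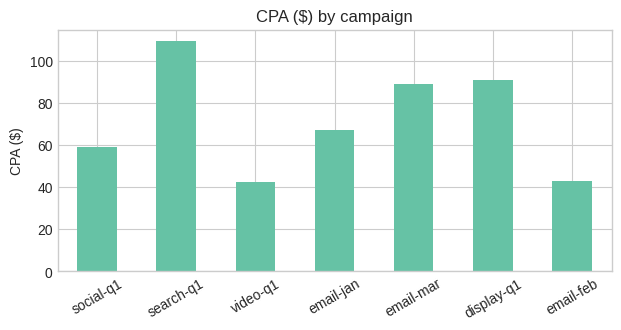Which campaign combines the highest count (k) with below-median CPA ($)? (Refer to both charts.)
video-q1

Chart 2 median CPA ($) ≈ 60; below-median campaigns: social-q1, video-q1, email-feb. Among those, video-q1 has the highest count (k) (≈ 800).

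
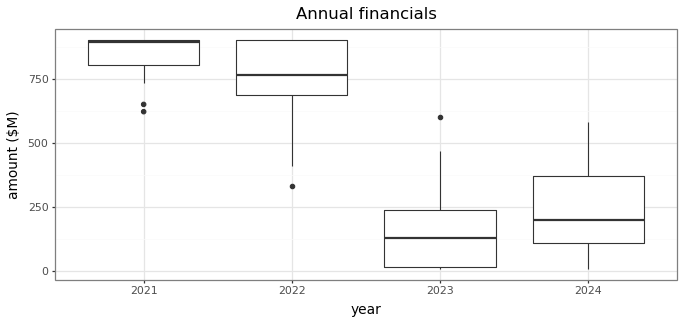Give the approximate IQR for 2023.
Q3 ≈ 200, Q1 ≈ 0; IQR ≈ 200.

≈ 200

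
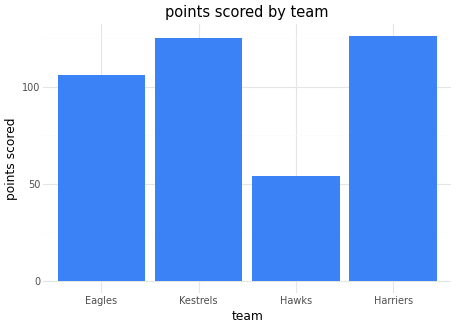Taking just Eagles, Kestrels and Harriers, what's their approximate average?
(100 + 120 + 120) / 3 ≈ 113.

≈ 113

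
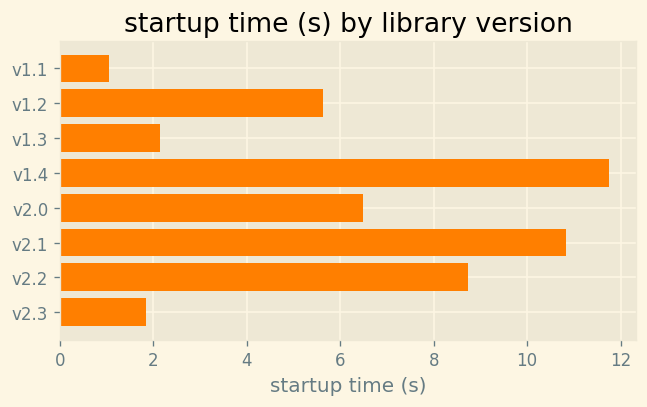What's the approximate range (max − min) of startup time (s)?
≈ 11

Max v1.4 ≈ 12, min v1.1 ≈ 1; range ≈ 11.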